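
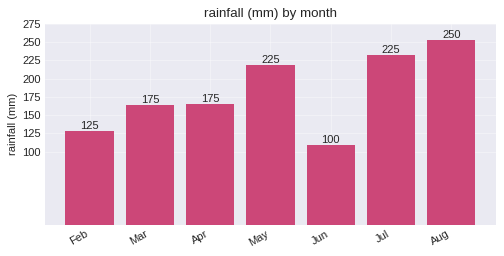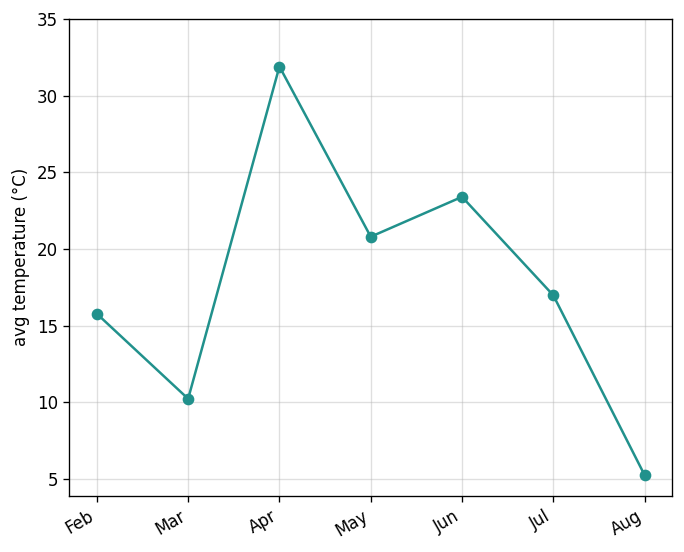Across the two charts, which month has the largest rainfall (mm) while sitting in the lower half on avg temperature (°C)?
Chart 2 median avg temperature (°C) ≈ 15; below-median months: Feb, Mar, Aug. Among those, Aug has the highest rainfall (mm) (≈ 250).

Aug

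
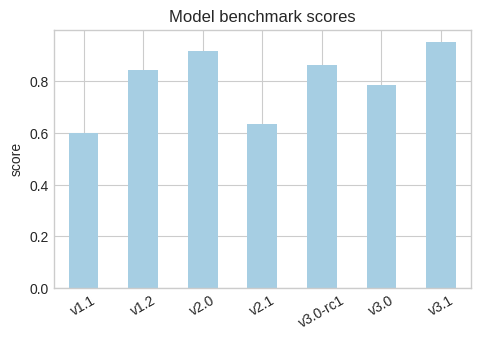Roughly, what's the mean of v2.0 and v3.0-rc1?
≈ 0.9

(0.9 + 0.9) / 2 ≈ 0.9.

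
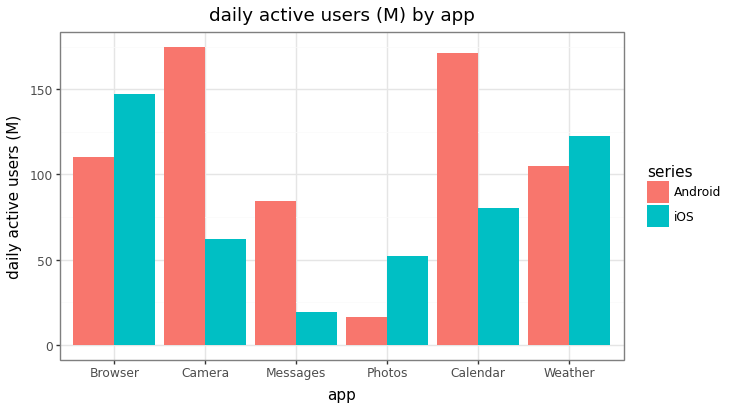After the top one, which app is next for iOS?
Weather

Top 3 for iOS: Browser ≈ 140, Weather ≈ 120, Calendar ≈ 80.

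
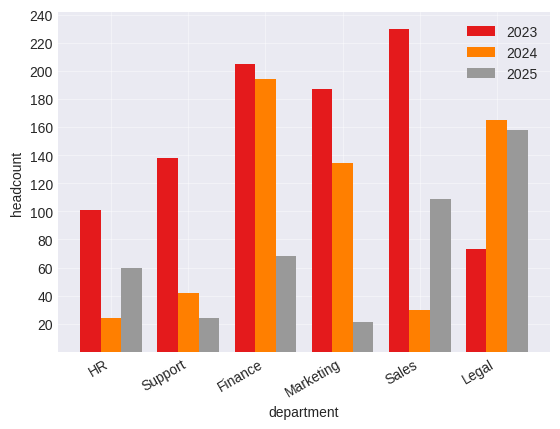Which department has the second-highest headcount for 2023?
Top 3 for 2023: Sales ≈ 240, Finance ≈ 200, Marketing ≈ 180.

Finance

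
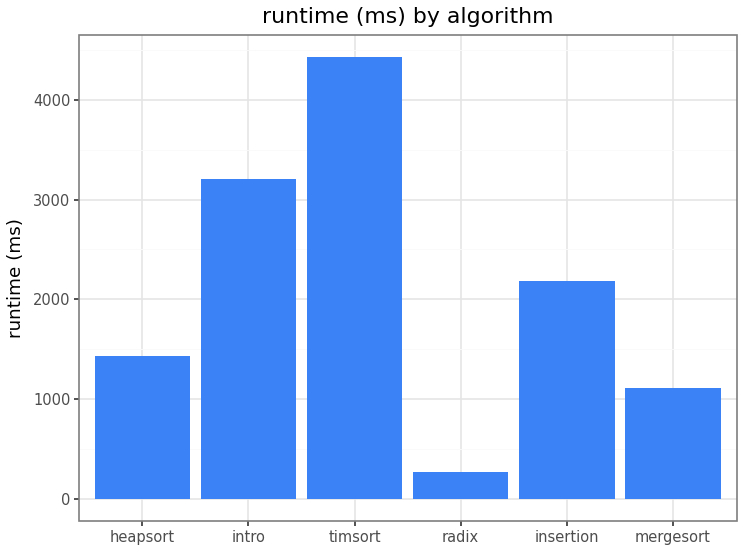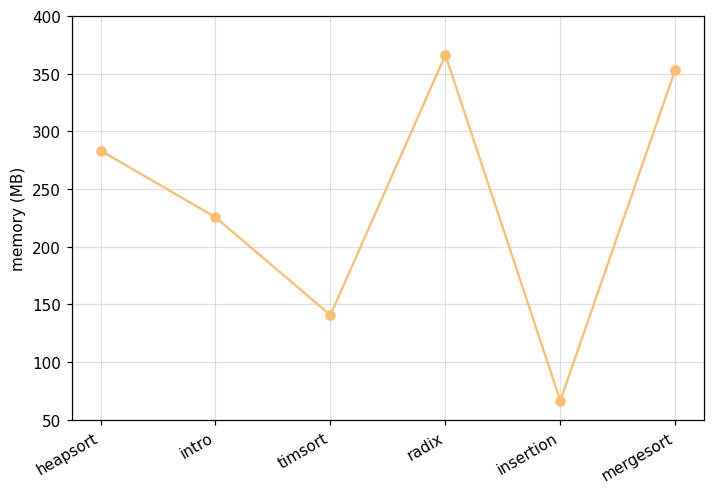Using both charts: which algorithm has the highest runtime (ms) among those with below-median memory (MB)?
Chart 2 median memory (MB) ≈ 250; below-median algorithms: intro, timsort, insertion. Among those, timsort has the highest runtime (ms) (≈ 4500).

timsort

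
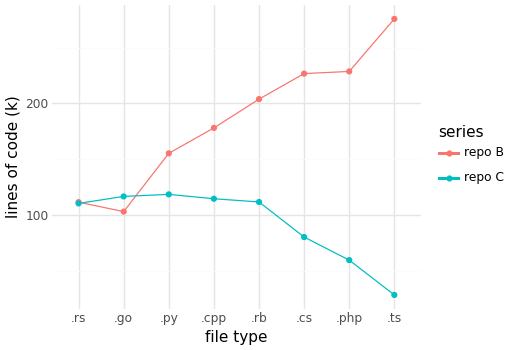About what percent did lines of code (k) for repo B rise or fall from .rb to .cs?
.rb ≈ 200, .cs ≈ 225; (225 − 200) / 200 ≈ +12.5%.

≈ +12.5%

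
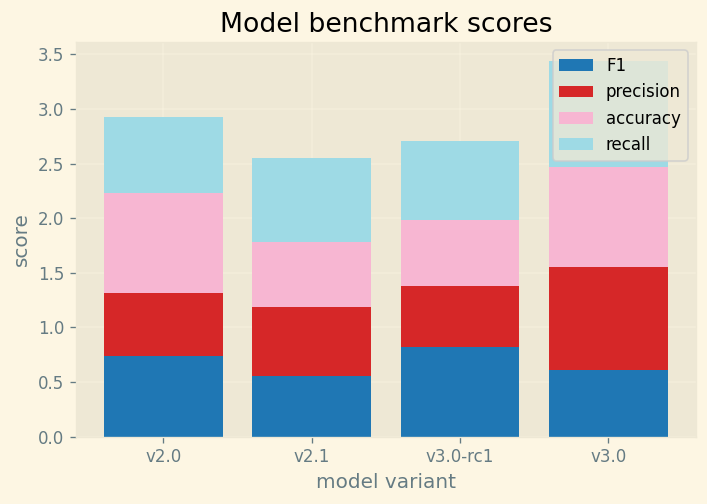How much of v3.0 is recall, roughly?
≈ 1.0

recall top ≈ 3.5, bottom ≈ 2.5; segment ≈ 1.0.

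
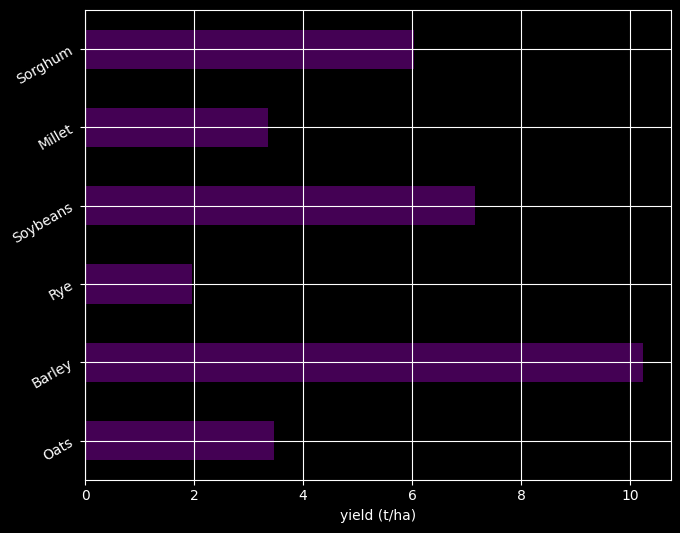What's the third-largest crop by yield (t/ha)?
Top 4: Barley ≈ 10, Soybeans ≈ 7, Sorghum ≈ 6, Oats ≈ 3.

Sorghum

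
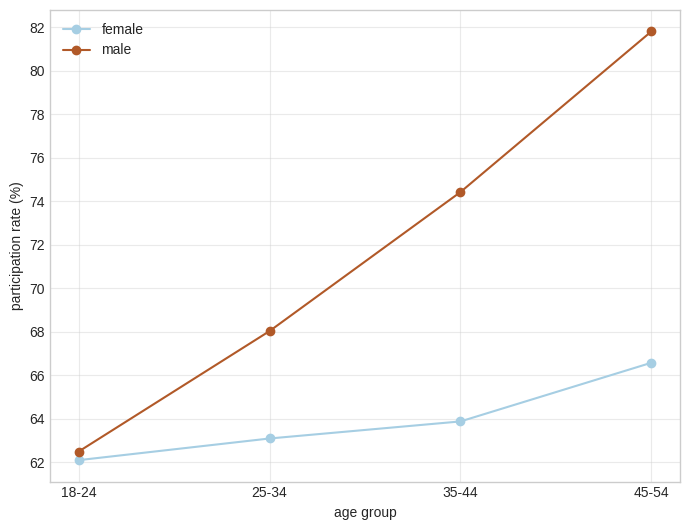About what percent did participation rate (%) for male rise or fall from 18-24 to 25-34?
18-24 ≈ 62, 25-34 ≈ 68; (68 − 62) / 62 ≈ +9.7%.

≈ +9.7%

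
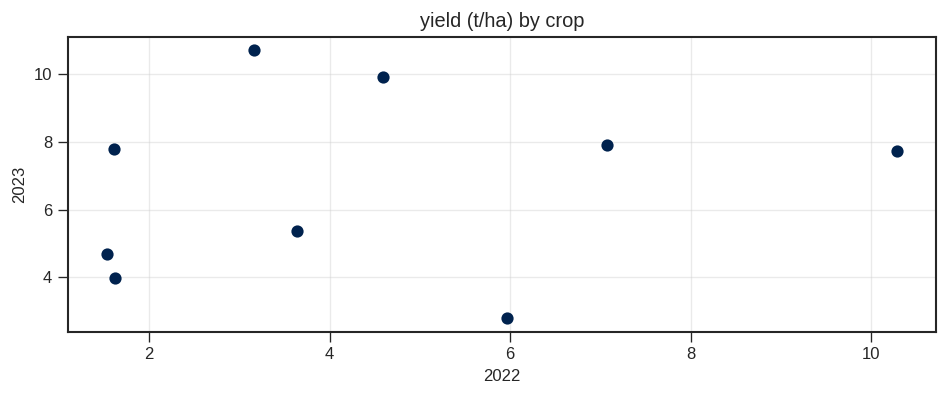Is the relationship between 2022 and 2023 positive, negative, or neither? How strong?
Points are roughly uncorrelated; weak (|r| ≈ 0.2).

no clear correlation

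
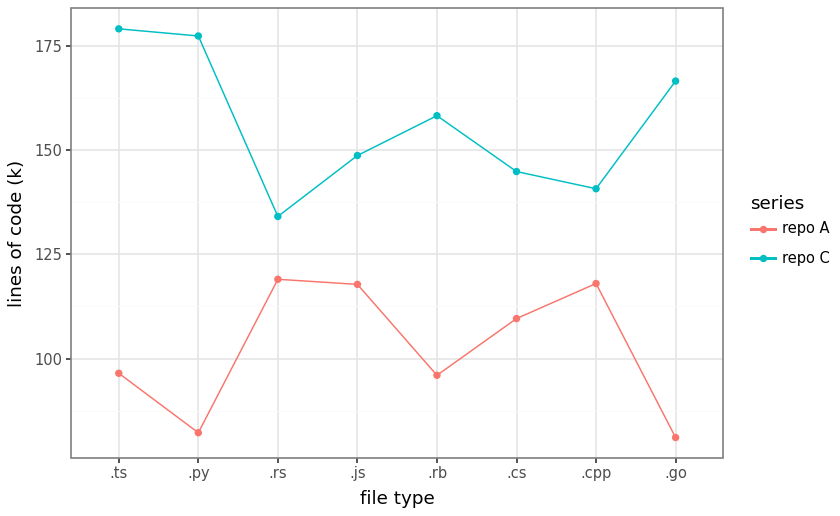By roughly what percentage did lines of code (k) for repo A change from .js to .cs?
≈ -8.3%

.js ≈ 120, .cs ≈ 110; (110 − 120) / 120 ≈ -8.3%.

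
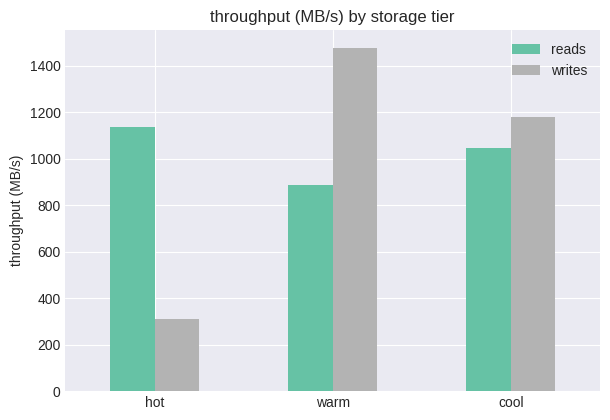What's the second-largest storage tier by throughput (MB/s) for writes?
cool

Top 3 for writes: warm ≈ 1400, cool ≈ 1200, hot ≈ 400.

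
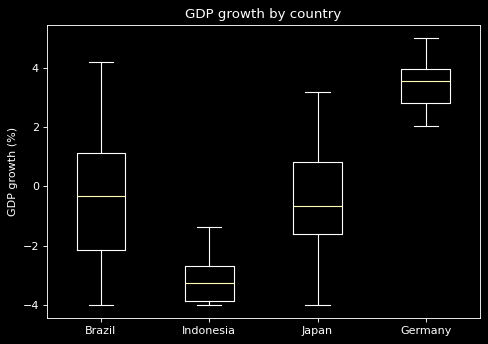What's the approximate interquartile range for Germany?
Q3 ≈ 4, Q1 ≈ 3; IQR ≈ 1.

≈ 1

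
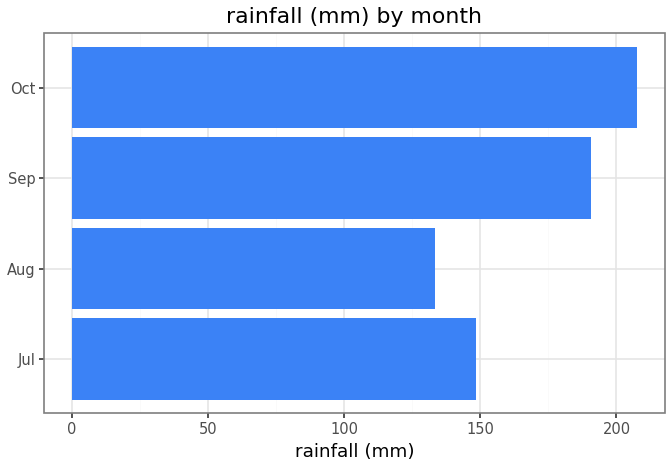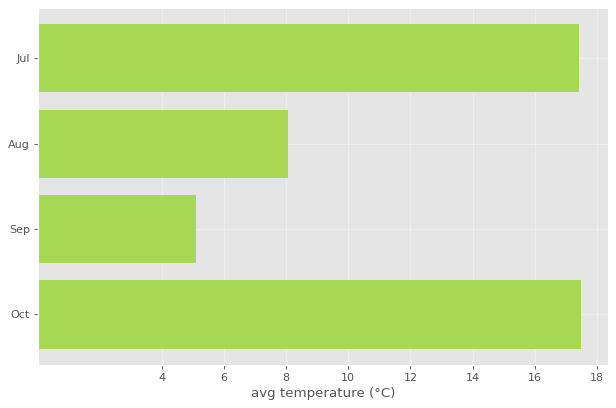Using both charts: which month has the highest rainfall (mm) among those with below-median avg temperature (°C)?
Chart 2 median avg temperature (°C) ≈ 12; below-median months: Aug, Sep. Among those, Sep has the highest rainfall (mm) (≈ 200).

Sep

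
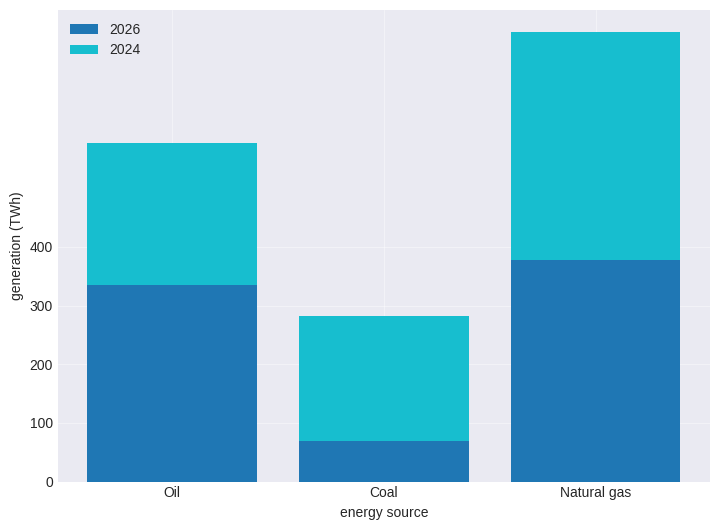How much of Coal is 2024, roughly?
2024 top ≈ 300, bottom ≈ 100; segment ≈ 200.

≈ 200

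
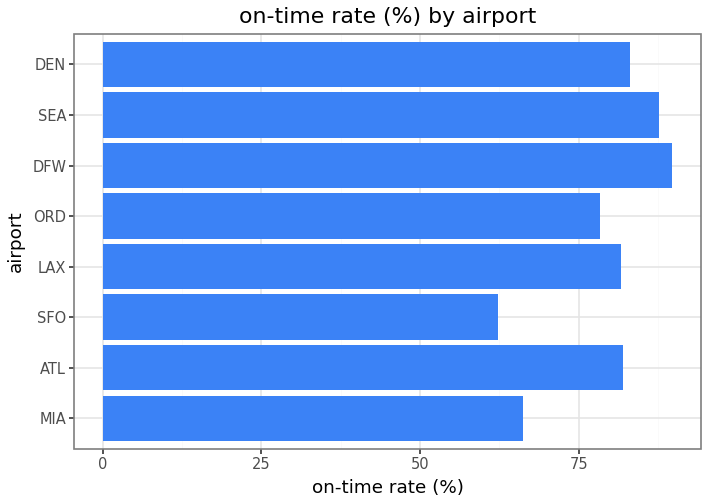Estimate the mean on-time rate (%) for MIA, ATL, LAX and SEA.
≈ 80

(70 + 80 + 80 + 90) / 4 ≈ 80.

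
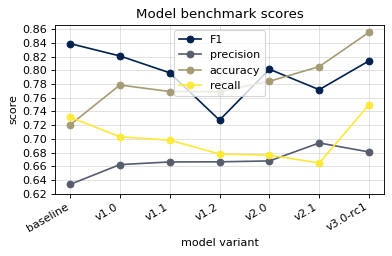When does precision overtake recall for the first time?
v2.0: precision ≈ 0.66 vs recall ≈ 0.68 (not yet); v2.1: precision ≈ 0.70 vs recall ≈ 0.66 (first crossover).

v2.1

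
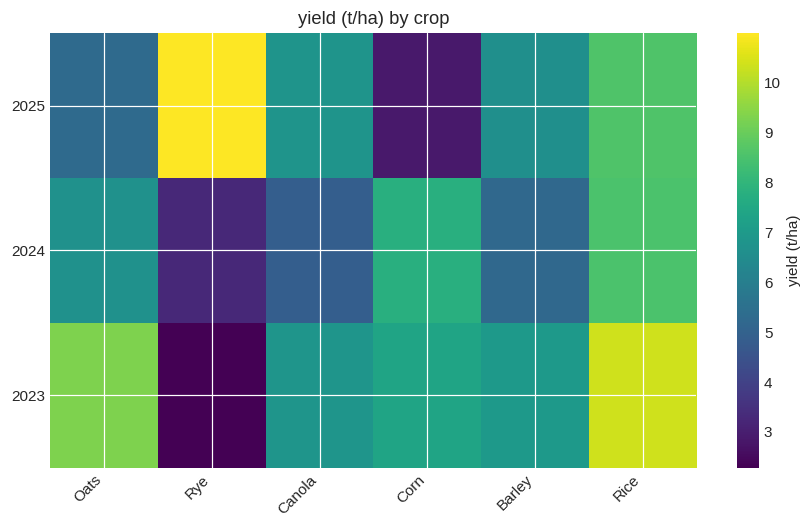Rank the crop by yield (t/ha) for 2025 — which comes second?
Top 3 for 2025: Rye ≈ 11, Rice ≈ 9, Canola ≈ 7.

Rice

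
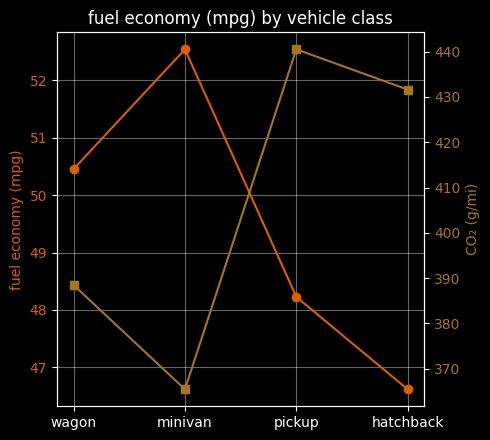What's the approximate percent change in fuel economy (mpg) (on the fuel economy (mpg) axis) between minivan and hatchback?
minivan ≈ 52.5, hatchback ≈ 46.5; (46.5 − 52.5) / 52.5 ≈ -11.4%.

≈ -11.4%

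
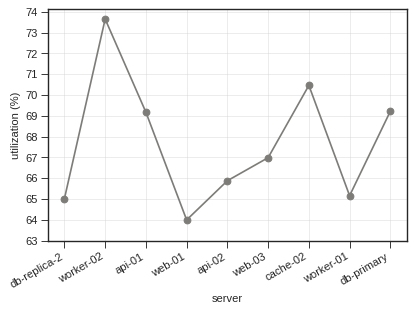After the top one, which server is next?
cache-02

Top 3: worker-02 ≈ 74, cache-02 ≈ 70, db-primary ≈ 69.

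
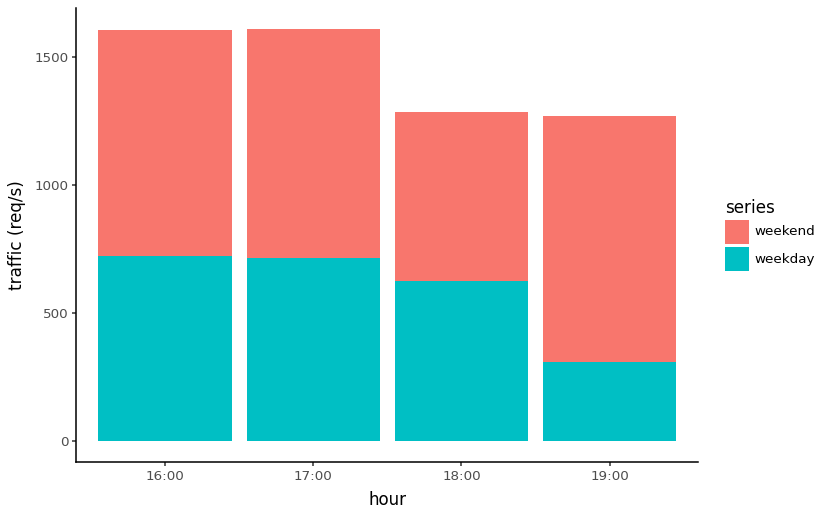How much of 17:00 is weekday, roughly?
≈ 800

weekday top ≈ 800, bottom ≈ 0; segment ≈ 800.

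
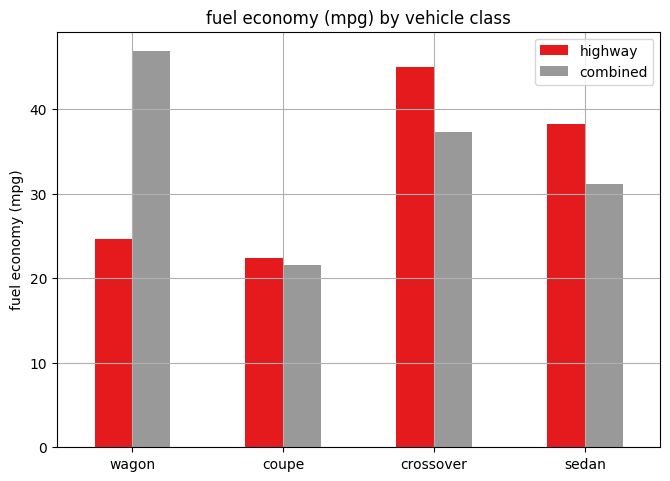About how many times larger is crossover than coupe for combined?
crossover ≈ 35, coupe ≈ 20; 35/20 ≈ 1.75.

≈ 1.75×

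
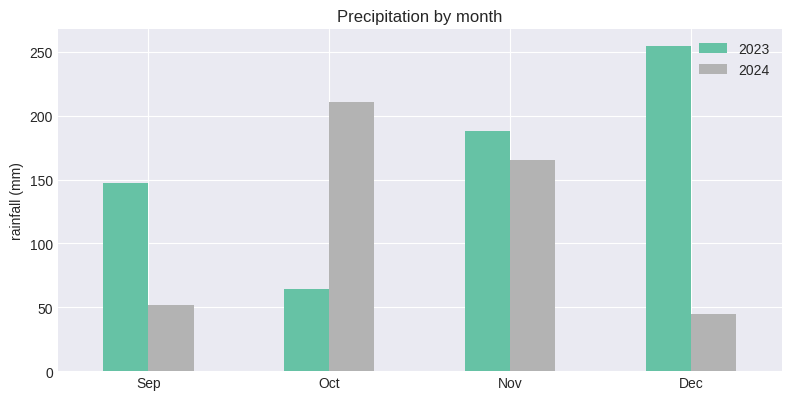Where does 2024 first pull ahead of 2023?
Sep: 2024 ≈ 50 vs 2023 ≈ 150 (not yet); Oct: 2024 ≈ 200 vs 2023 ≈ 75 (first crossover).

Oct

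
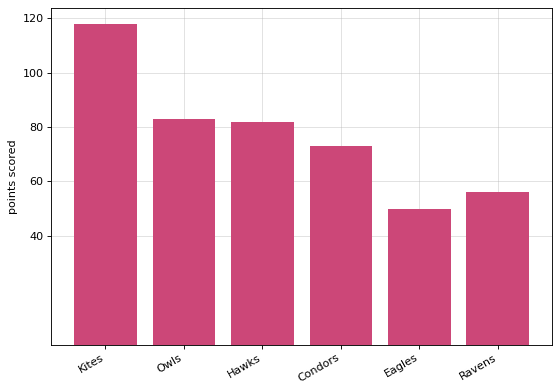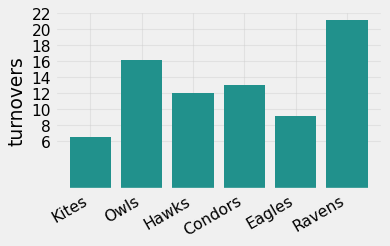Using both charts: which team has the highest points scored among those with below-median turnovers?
Kites

Chart 2 median turnovers ≈ 12; below-median teams: Kites, Hawks, Eagles. Among those, Kites has the highest points scored (≈ 120).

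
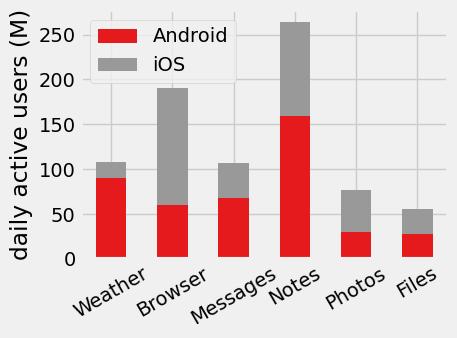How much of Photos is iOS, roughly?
iOS top ≈ 75, bottom ≈ 25; segment ≈ 50.

≈ 50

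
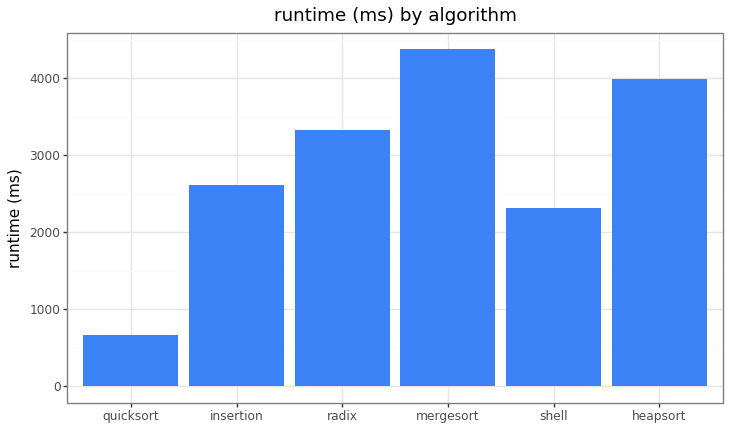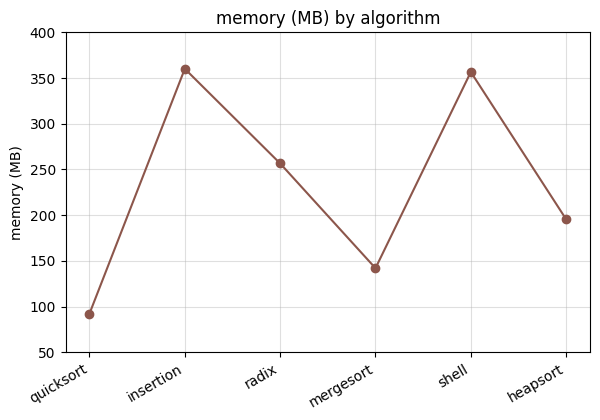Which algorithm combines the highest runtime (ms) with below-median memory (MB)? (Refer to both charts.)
mergesort

Chart 2 median memory (MB) ≈ 250; below-median algorithms: quicksort, mergesort, heapsort. Among those, mergesort has the highest runtime (ms) (≈ 4500).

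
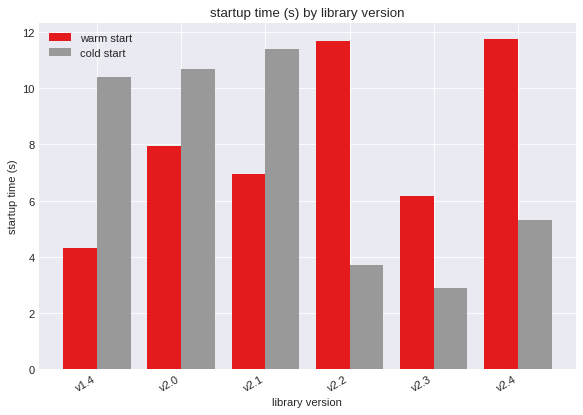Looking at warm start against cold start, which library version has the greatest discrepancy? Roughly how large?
v2.2: warm start ≈ 12, cold start ≈ 4 → gap ≈ 8. Next-largest (v2.4) is only ≈ 7.

v2.2, ≈ 8 s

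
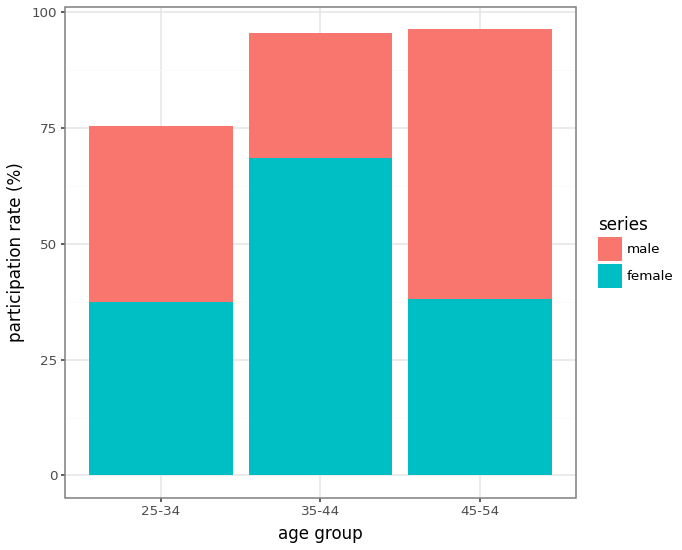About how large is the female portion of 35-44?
female top ≈ 70, bottom ≈ 0; segment ≈ 70.

≈ 70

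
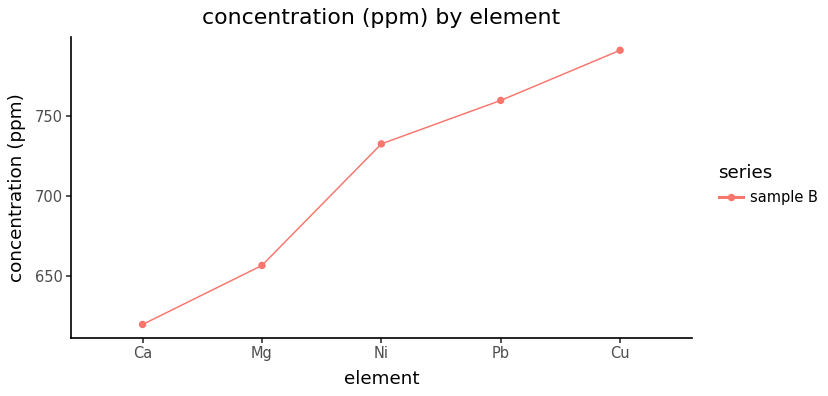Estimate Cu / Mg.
Cu ≈ 800, Mg ≈ 660; 800/660 ≈ 1.21.

≈ 1.21×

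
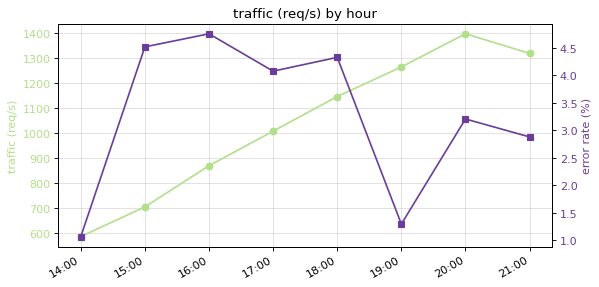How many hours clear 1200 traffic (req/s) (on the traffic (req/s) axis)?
Above 1200: 19:00, 20:00, 21:00.

3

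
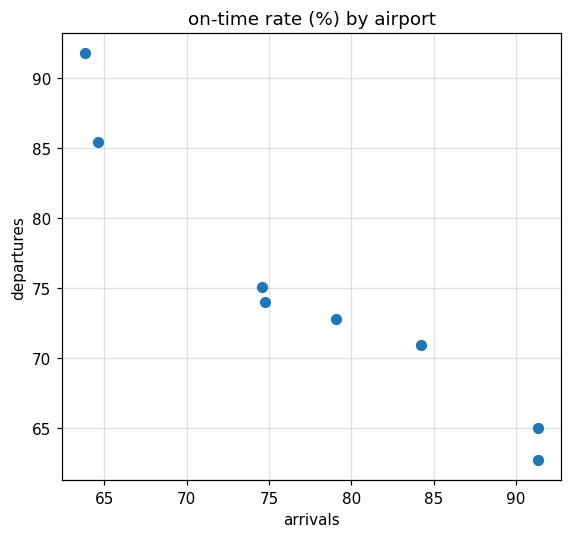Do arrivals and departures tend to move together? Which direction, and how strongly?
Points are negatively correlated; strong (|r| ≈ 1.0).

negative, strong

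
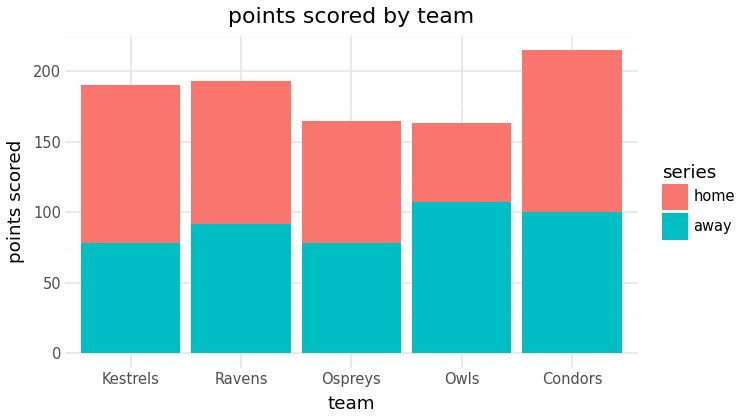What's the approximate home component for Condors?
home top ≈ 220, bottom ≈ 100; segment ≈ 120.

≈ 120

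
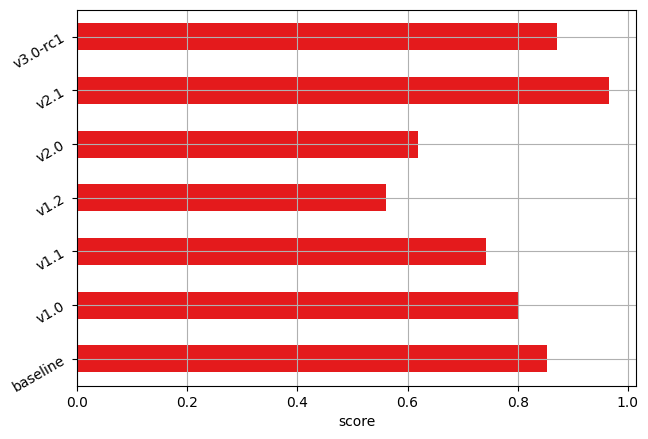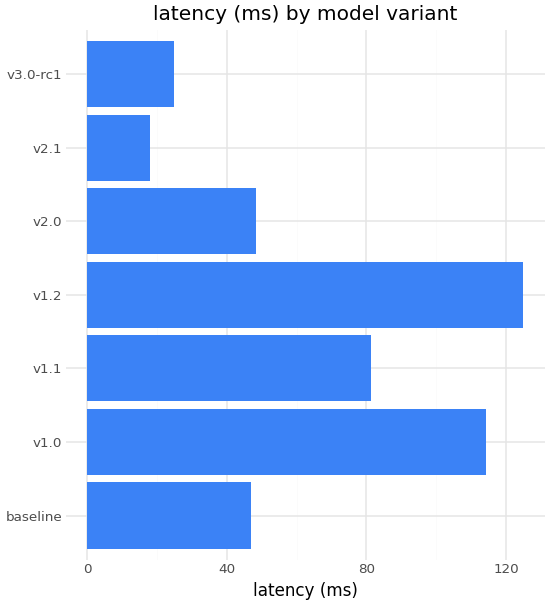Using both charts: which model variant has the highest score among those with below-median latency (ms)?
Chart 2 median latency (ms) ≈ 40; below-median model variants: baseline, v2.1, v3.0-rc1. Among those, v2.1 has the highest score (≈ 1).

v2.1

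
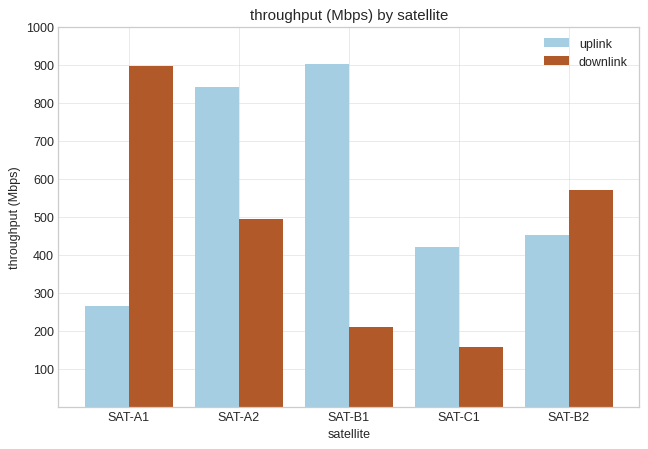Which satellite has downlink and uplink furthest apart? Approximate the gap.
SAT-B1: downlink ≈ 200, uplink ≈ 900 → gap ≈ 700. Next-largest (SAT-A1) is only ≈ 600.

SAT-B1, ≈ 700 Mbps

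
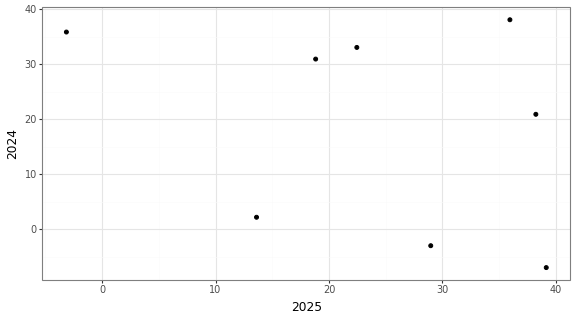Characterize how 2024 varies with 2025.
Points are negatively correlated; weak (|r| ≈ 0.3).

negative, weak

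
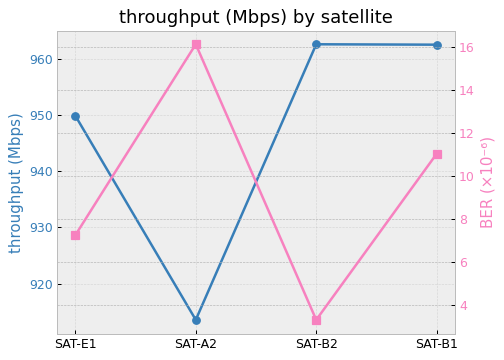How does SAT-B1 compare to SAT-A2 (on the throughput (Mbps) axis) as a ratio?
SAT-B1 ≈ 960, SAT-A2 ≈ 915; 960/915 ≈ 1.05.

≈ 1.05×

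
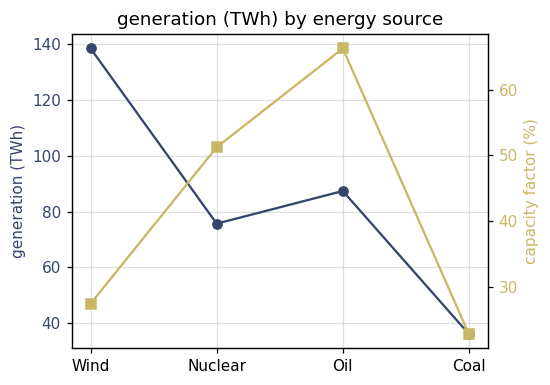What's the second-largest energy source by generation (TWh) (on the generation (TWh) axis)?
Top 3 (on the generation (TWh) axis): Wind ≈ 140, Oil ≈ 90, Nuclear ≈ 80.

Oil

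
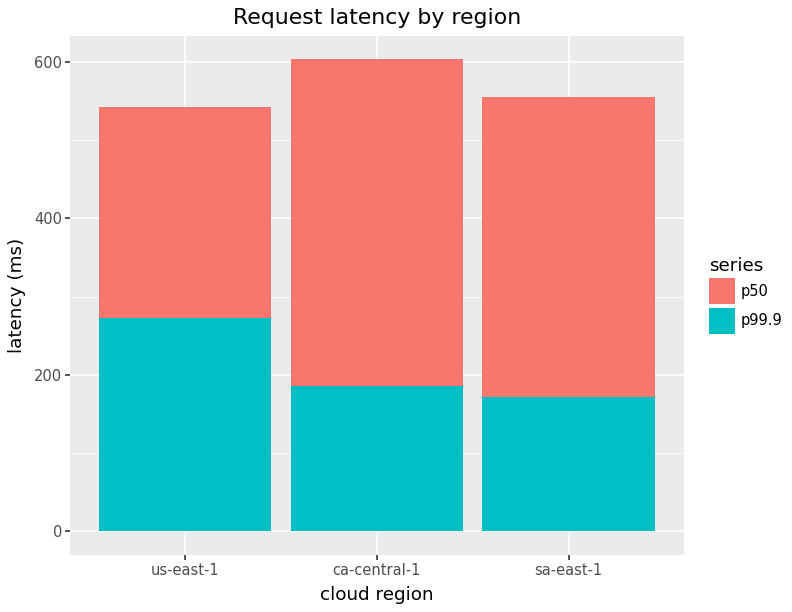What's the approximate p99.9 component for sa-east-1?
p99.9 top ≈ 200, bottom ≈ 0; segment ≈ 200.

≈ 200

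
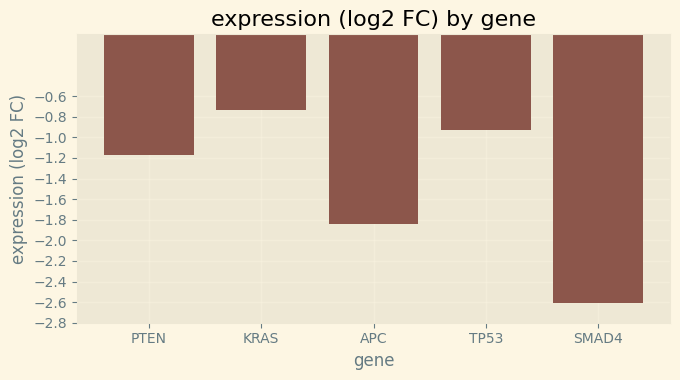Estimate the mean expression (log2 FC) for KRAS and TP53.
≈ -0.9

(-0.8 + -1.0) / 2 ≈ -0.9.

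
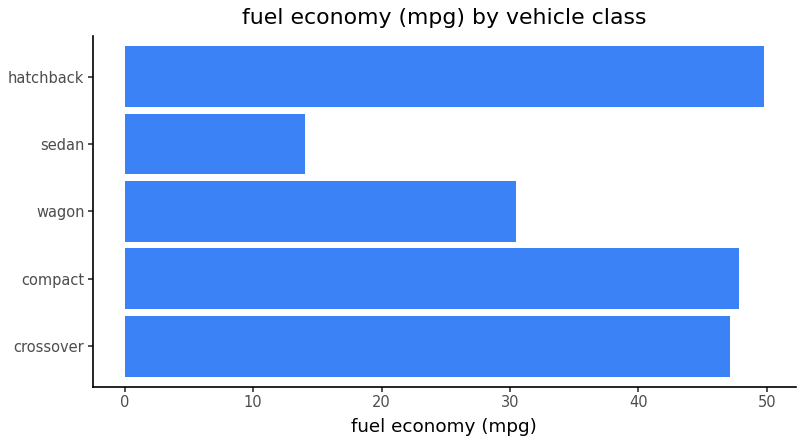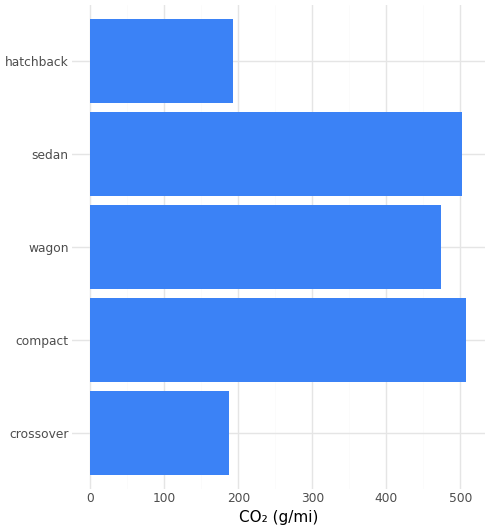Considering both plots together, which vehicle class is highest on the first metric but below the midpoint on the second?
hatchback

Chart 2 median CO₂ (g/mi) ≈ 450; below-median vehicle classes: crossover, hatchback. Among those, hatchback has the highest fuel economy (mpg) (≈ 50).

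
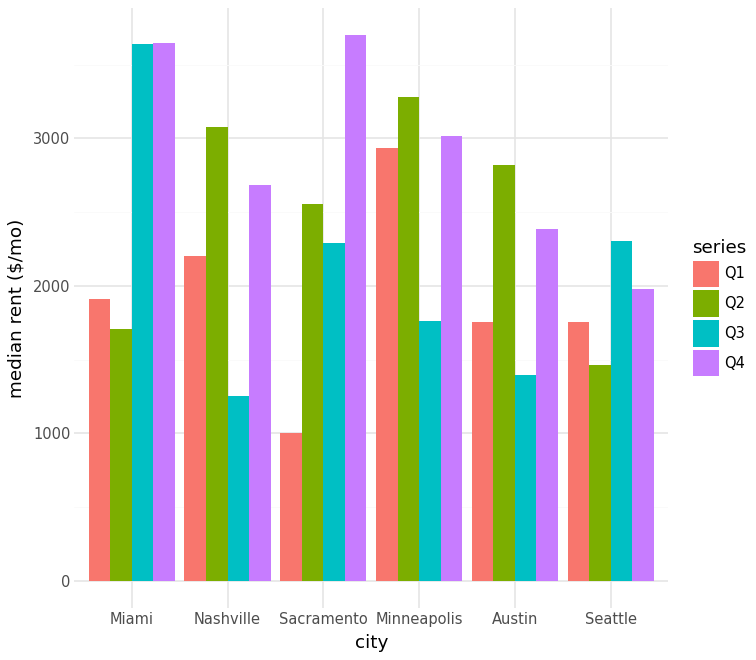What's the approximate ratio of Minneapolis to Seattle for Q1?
Minneapolis ≈ 3000, Seattle ≈ 2000; 3000/2000 ≈ 1.5.

≈ 1.5×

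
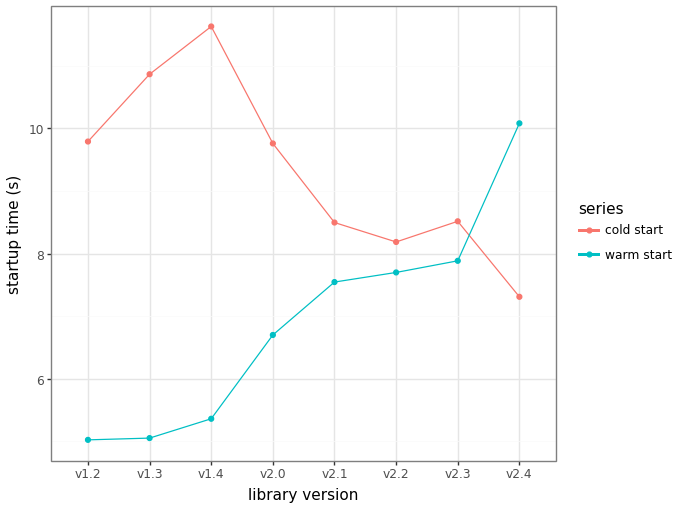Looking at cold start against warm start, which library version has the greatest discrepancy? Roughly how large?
v1.4, ≈ 7 s

v1.4: cold start ≈ 12, warm start ≈ 5 → gap ≈ 7. Next-largest (v1.3) is only ≈ 6.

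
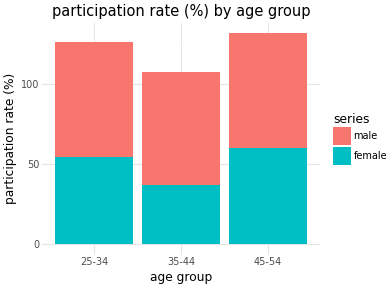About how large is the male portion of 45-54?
≈ 80

male top ≈ 140, bottom ≈ 60; segment ≈ 80.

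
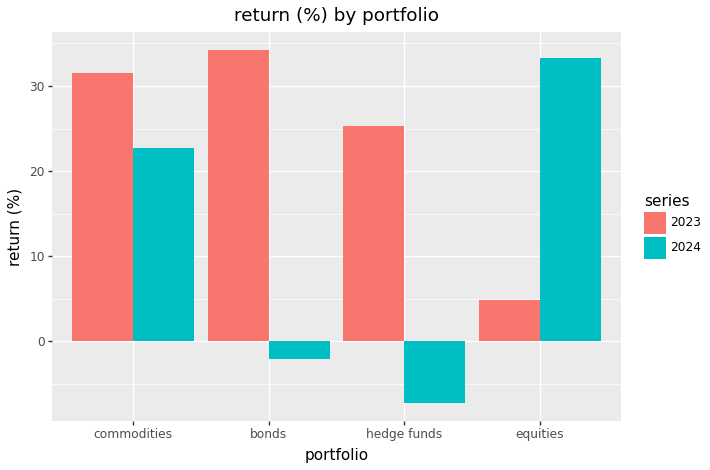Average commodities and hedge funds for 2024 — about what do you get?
≈ 10

(25 + -5) / 2 ≈ 10.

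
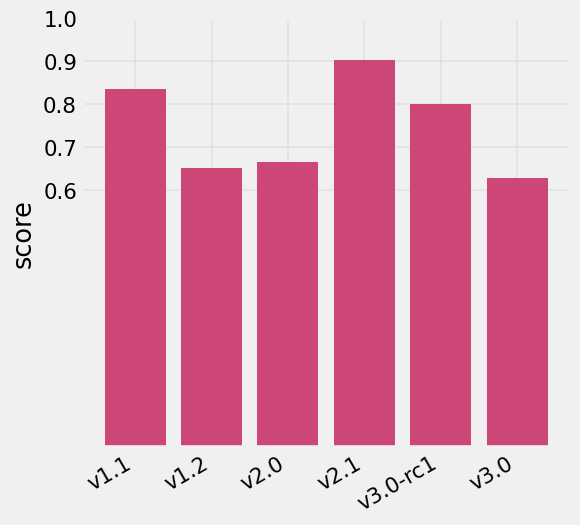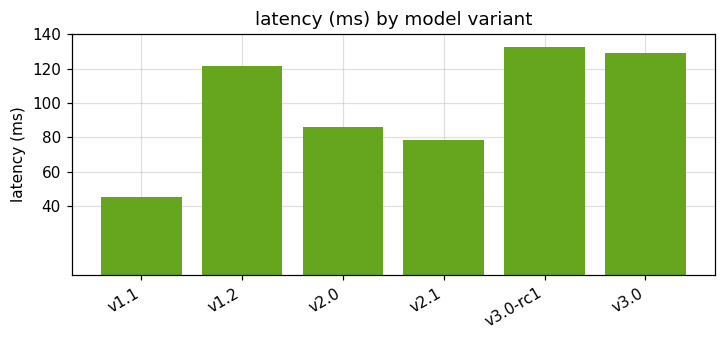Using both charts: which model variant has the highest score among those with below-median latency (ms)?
Chart 2 median latency (ms) ≈ 100; below-median model variants: v1.1, v2.0, v2.1. Among those, v2.1 has the highest score (≈ 0.9).

v2.1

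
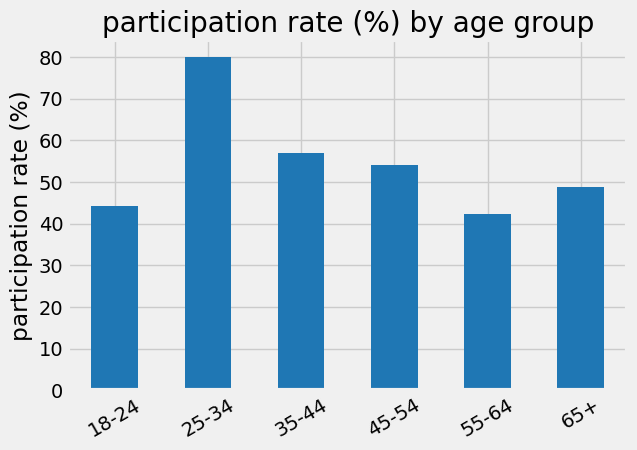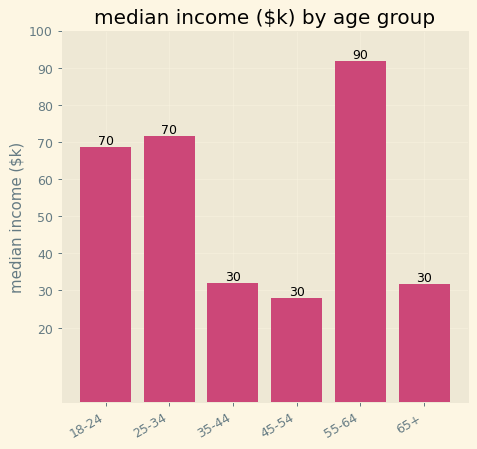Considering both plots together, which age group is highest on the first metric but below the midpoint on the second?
Chart 2 median median income ($k) ≈ 50; below-median age groups: 35-44, 45-54, 65+. Among those, 35-44 has the highest participation rate (%) (≈ 60).

35-44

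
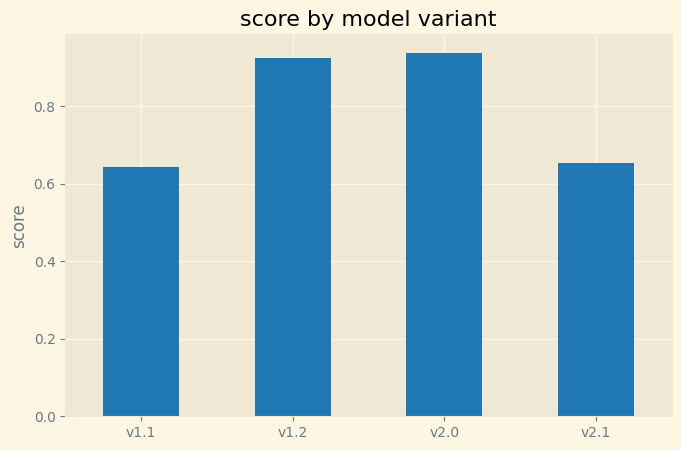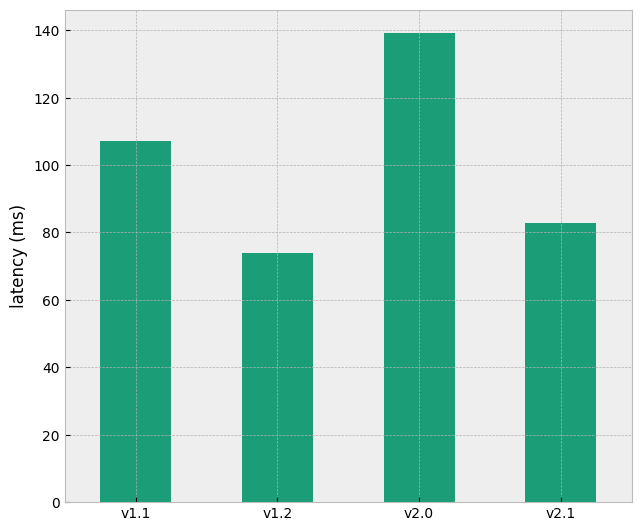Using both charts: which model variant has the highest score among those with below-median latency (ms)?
v1.2

Chart 2 median latency (ms) ≈ 100; below-median model variants: v1.2, v2.1. Among those, v1.2 has the highest score (≈ 0.9).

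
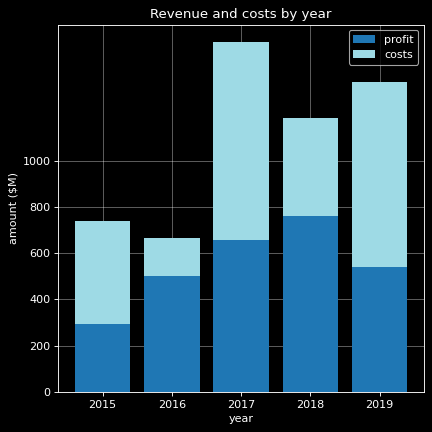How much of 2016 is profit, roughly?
profit top ≈ 600, bottom ≈ 0; segment ≈ 600.

≈ 600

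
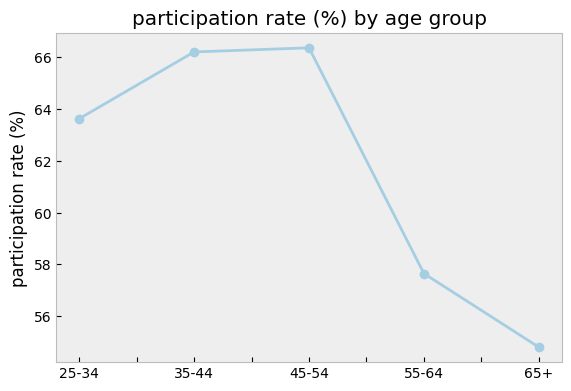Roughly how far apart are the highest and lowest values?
Max 45-54 ≈ 66, min 65+ ≈ 55; range ≈ 11.

≈ 11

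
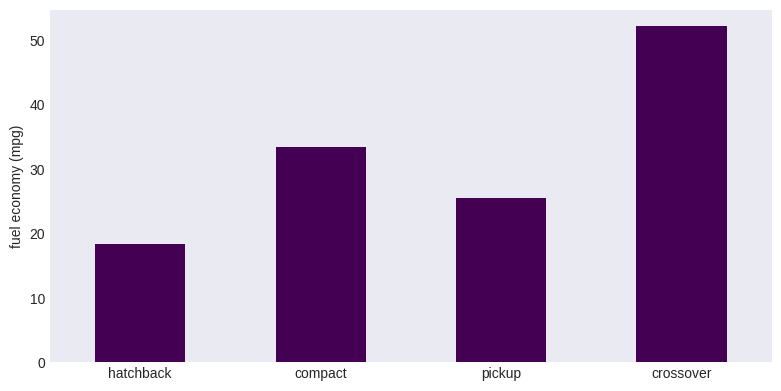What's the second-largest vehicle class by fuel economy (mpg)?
compact

Top 3: crossover ≈ 50, compact ≈ 35, pickup ≈ 25.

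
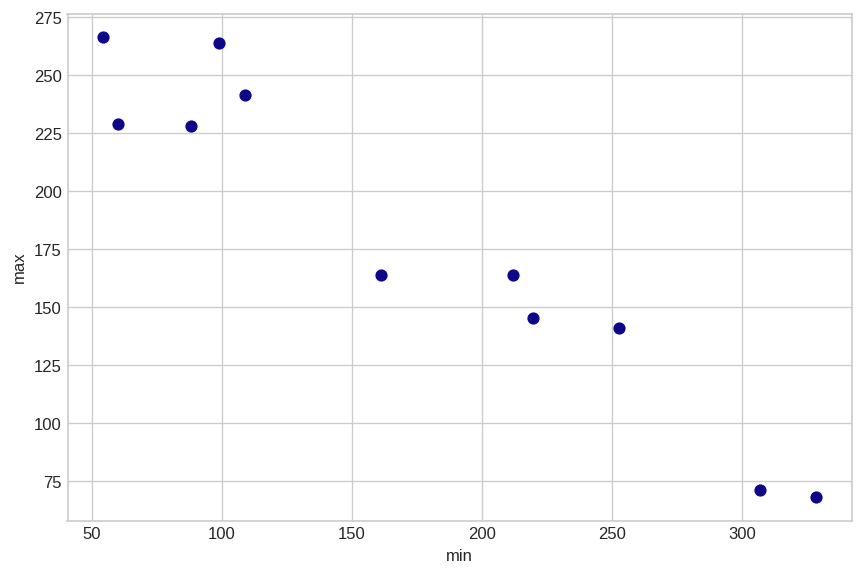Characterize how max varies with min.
Points are negatively correlated; strong (|r| ≈ 1.0).

negative, strong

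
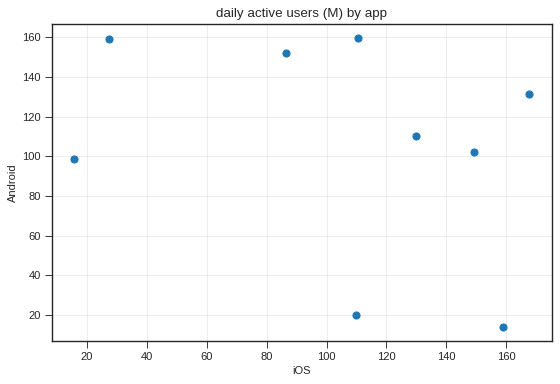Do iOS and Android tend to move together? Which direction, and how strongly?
negative, weak

Points are negatively correlated; weak (|r| ≈ 0.3).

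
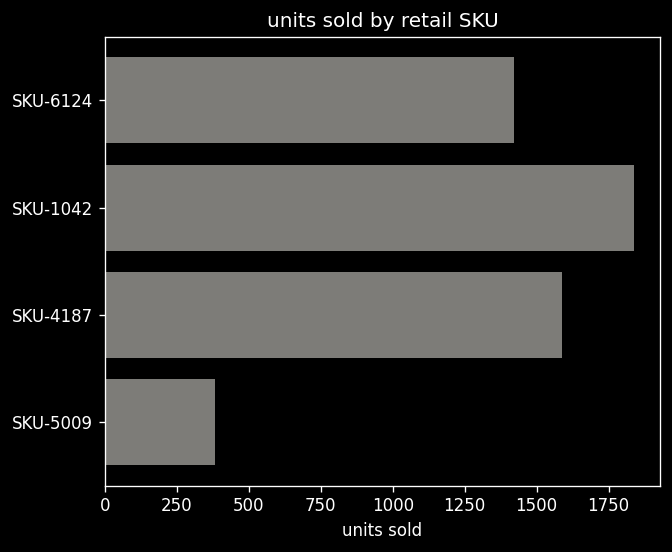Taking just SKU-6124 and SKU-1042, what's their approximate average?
(1400 + 1800) / 2 ≈ 1600.

≈ 1600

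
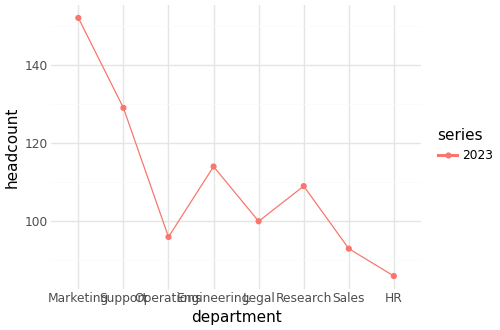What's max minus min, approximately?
≈ 60

Max Marketing ≈ 150, min HR ≈ 90; range ≈ 60.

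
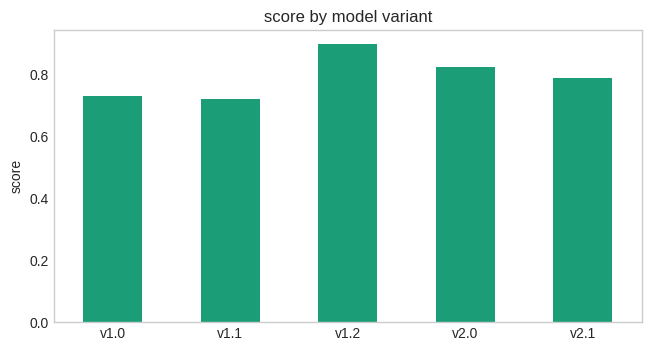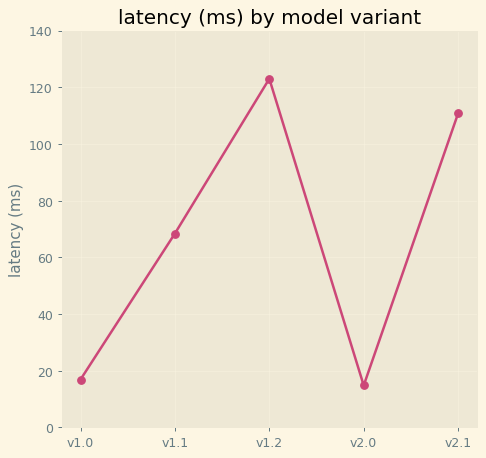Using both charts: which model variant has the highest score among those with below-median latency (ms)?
v2.0

Chart 2 median latency (ms) ≈ 60; below-median model variants: v1.0, v2.0. Among those, v2.0 has the highest score (≈ 0.8).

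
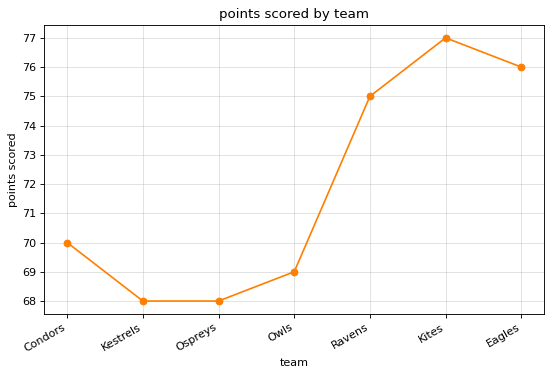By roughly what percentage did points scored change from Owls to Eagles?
Owls ≈ 69, Eagles ≈ 76; (76 − 69) / 69 ≈ +10.1%.

≈ +10.1%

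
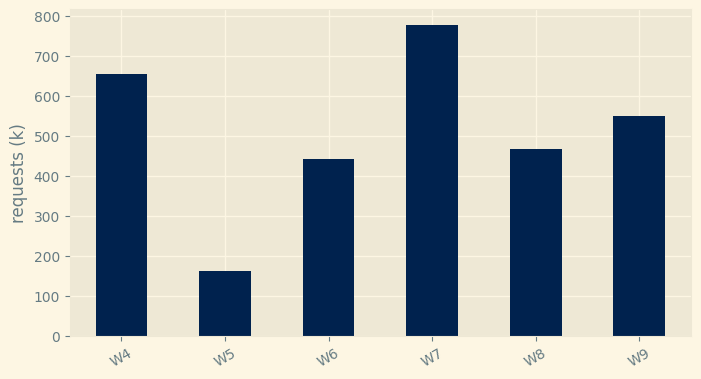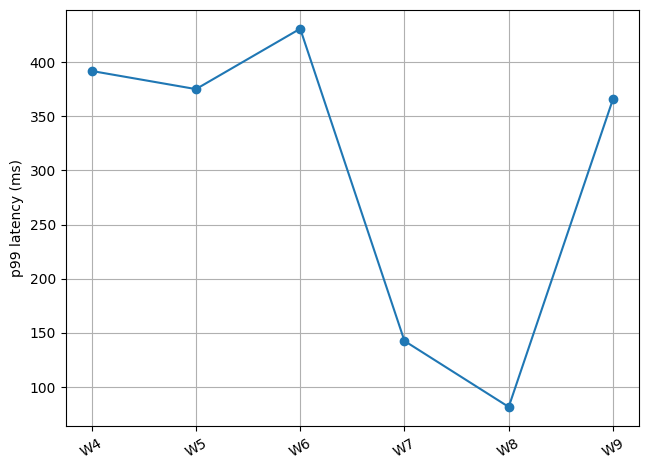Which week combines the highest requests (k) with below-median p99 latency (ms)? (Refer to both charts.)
W7

Chart 2 median p99 latency (ms) ≈ 350; below-median weeks: W7, W8, W9. Among those, W7 has the highest requests (k) (≈ 800).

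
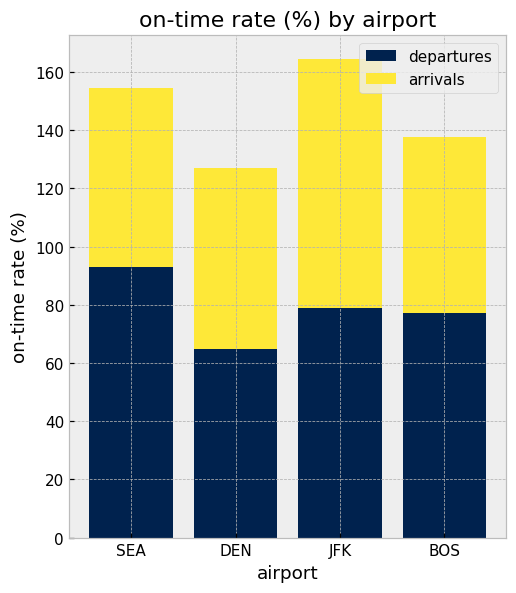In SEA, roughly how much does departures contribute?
departures top ≈ 100, bottom ≈ 0; segment ≈ 100.

≈ 100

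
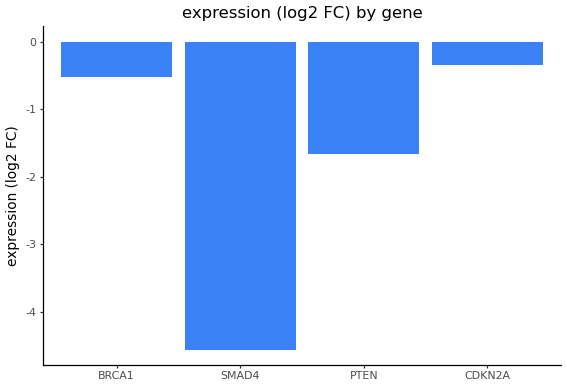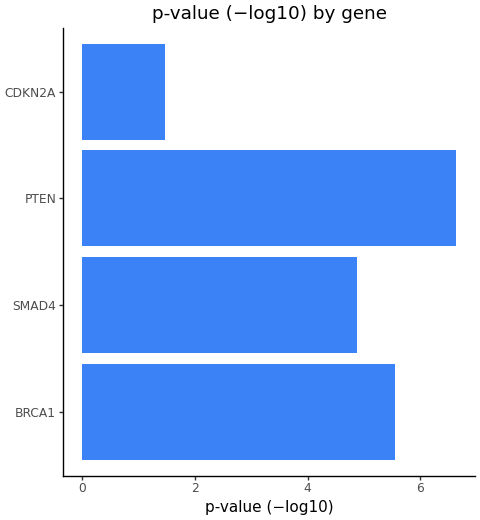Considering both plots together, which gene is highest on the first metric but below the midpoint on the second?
CDKN2A

Chart 2 median p-value (−log10) ≈ 5; below-median genes: SMAD4, CDKN2A. Among those, CDKN2A has the highest expression (log2 FC) (≈ 0).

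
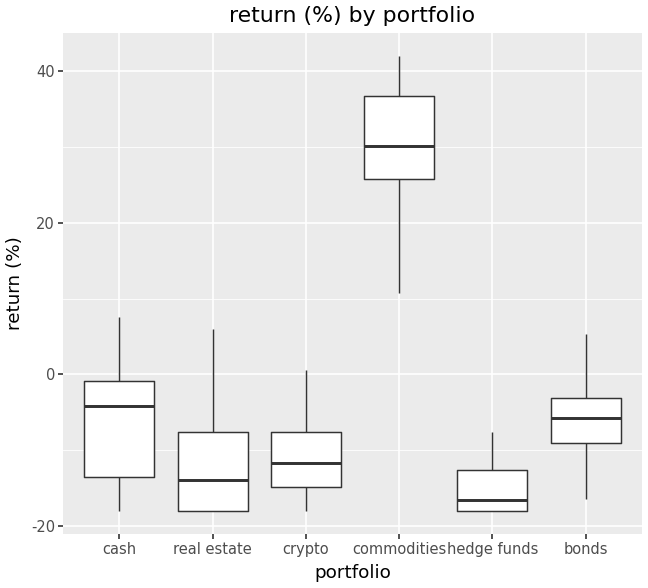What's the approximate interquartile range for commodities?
Q3 ≈ 35, Q1 ≈ 25; IQR ≈ 10.

≈ 10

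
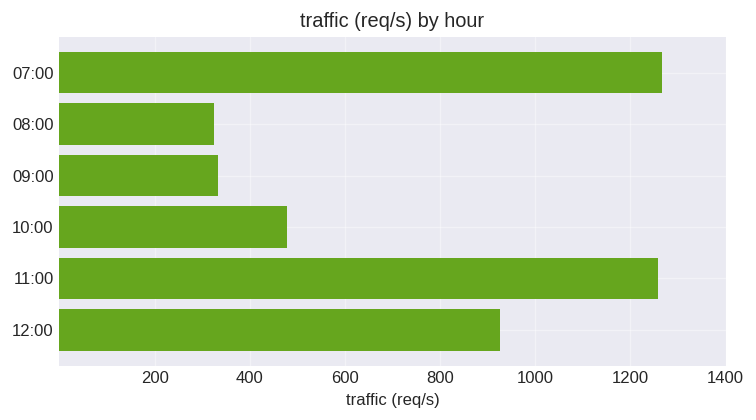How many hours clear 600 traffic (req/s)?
3

Above 600: 07:00, 11:00, 12:00.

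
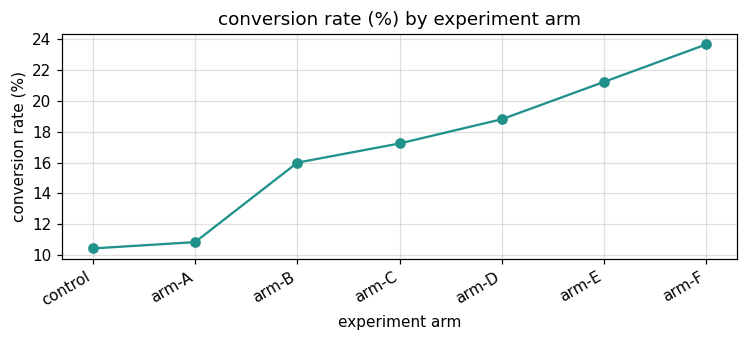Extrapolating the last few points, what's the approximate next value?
Last three: 18, 22, 24 → slope ≈ 3/step → next ≈ 27.

≈ 27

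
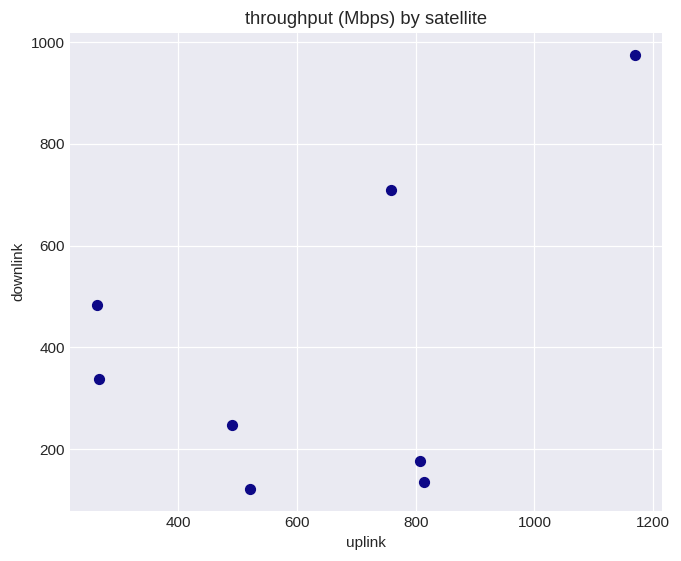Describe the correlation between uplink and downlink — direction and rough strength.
positive, moderate

Points are positively correlated; moderate (|r| ≈ 0.5).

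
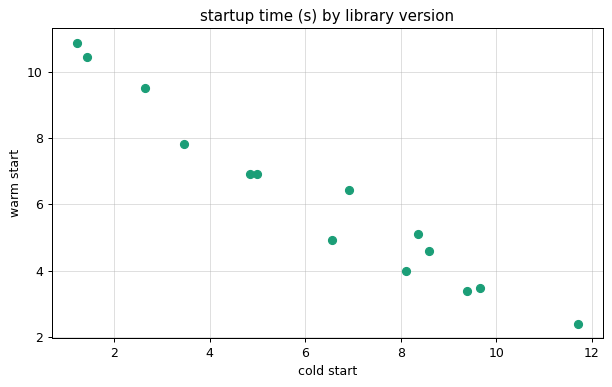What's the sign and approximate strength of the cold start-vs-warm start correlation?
Points are negatively correlated; strong (|r| ≈ 1.0).

negative, strong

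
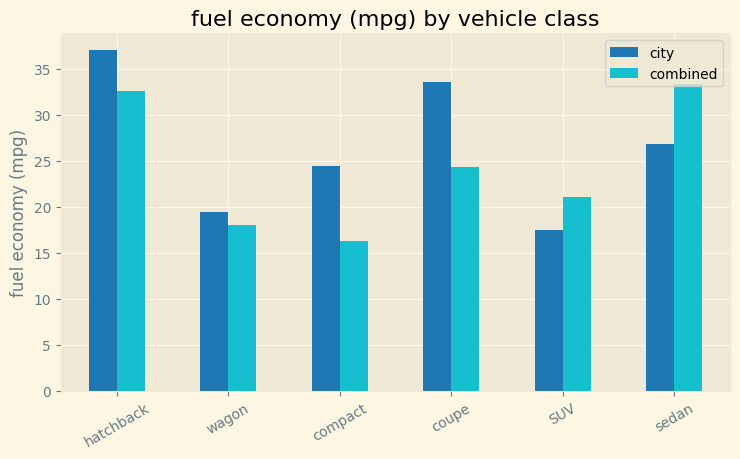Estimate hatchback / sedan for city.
hatchback ≈ 35, sedan ≈ 25; 35/25 ≈ 1.4.

≈ 1.4×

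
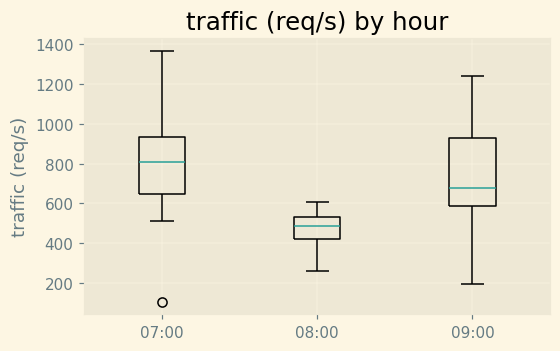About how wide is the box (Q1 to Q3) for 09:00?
≈ 350

Q3 ≈ 925, Q1 ≈ 575; IQR ≈ 350.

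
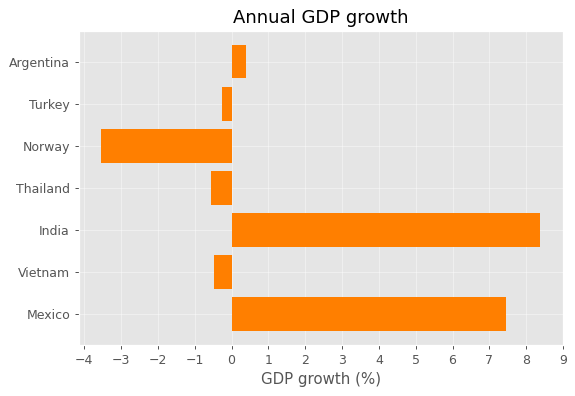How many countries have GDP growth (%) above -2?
Above -2: Argentina, Turkey, Thailand, India, Vietnam, Mexico.

6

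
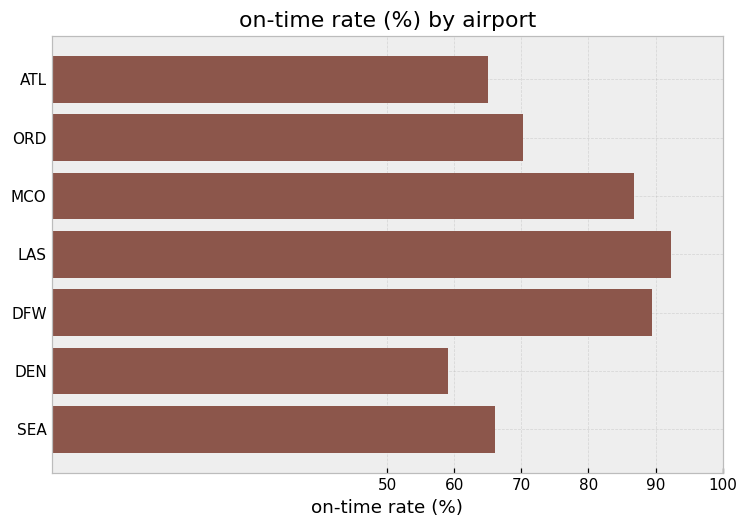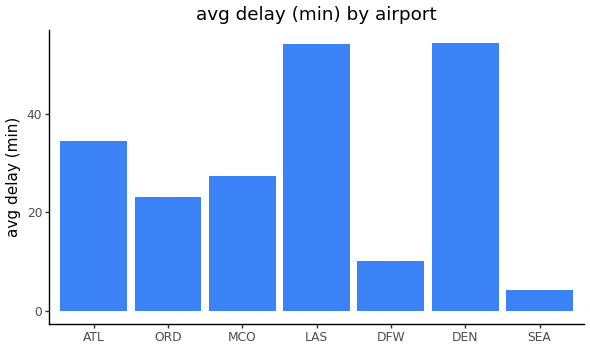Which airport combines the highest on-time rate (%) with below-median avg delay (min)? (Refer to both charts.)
Chart 2 median avg delay (min) ≈ 25; below-median airports: ORD, DFW, SEA. Among those, DFW has the highest on-time rate (%) (≈ 90).

DFW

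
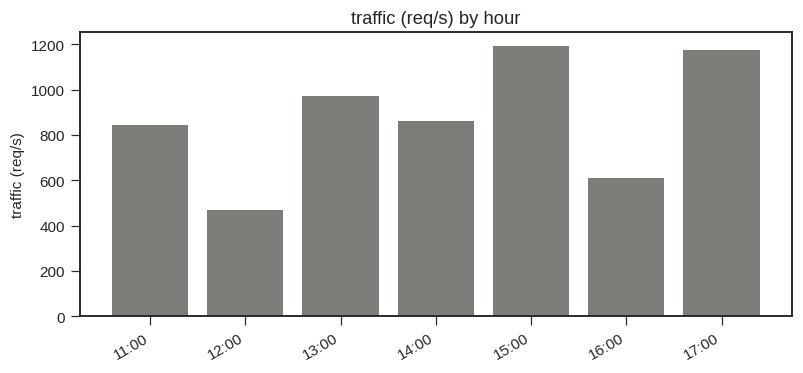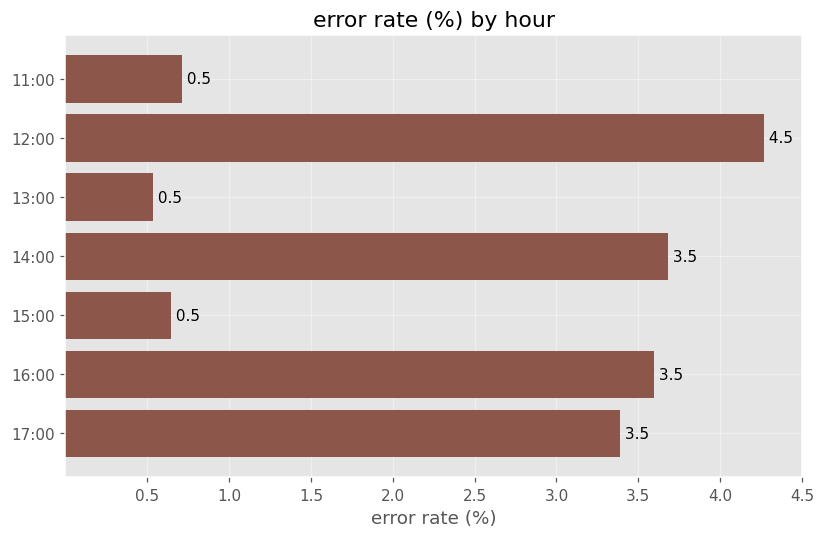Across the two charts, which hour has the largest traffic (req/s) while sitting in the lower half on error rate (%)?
15:00

Chart 2 median error rate (%) ≈ 3.5; below-median hours: 11:00, 13:00, 15:00. Among those, 15:00 has the highest traffic (req/s) (≈ 1200).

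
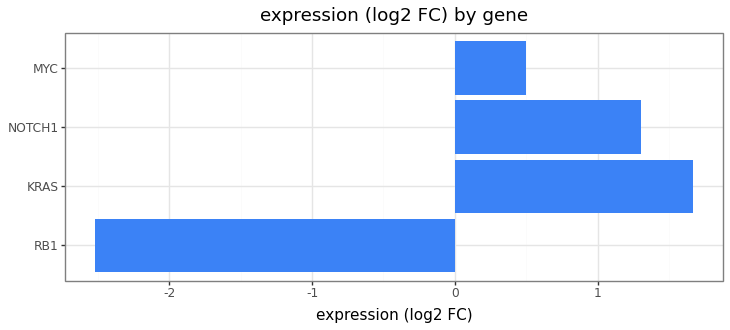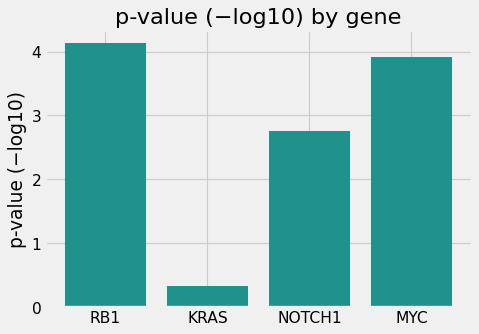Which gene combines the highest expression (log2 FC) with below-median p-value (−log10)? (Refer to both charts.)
KRAS

Chart 2 median p-value (−log10) ≈ 3.5; below-median genes: KRAS, NOTCH1. Among those, KRAS has the highest expression (log2 FC) (≈ 1.6).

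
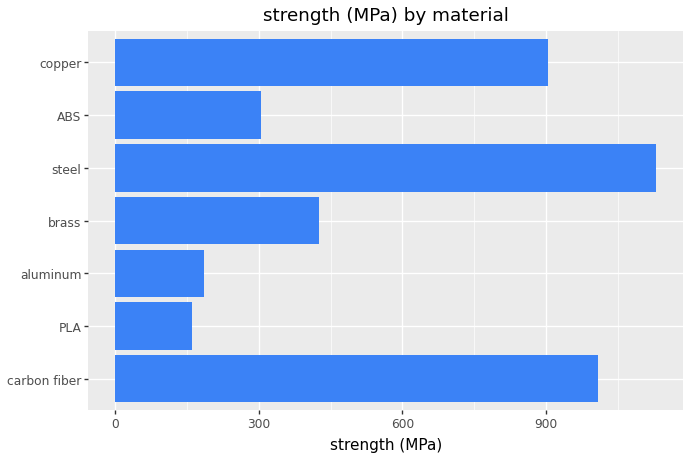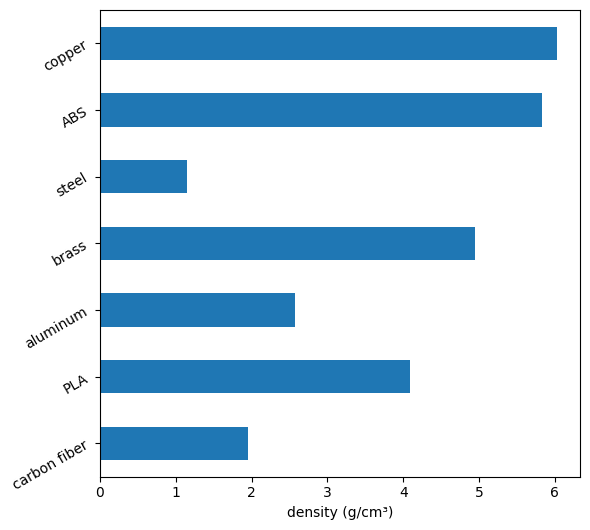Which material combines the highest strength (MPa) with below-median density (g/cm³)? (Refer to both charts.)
Chart 2 median density (g/cm³) ≈ 4; below-median materials: carbon fiber, aluminum, steel. Among those, steel has the highest strength (MPa) (≈ 1200).

steel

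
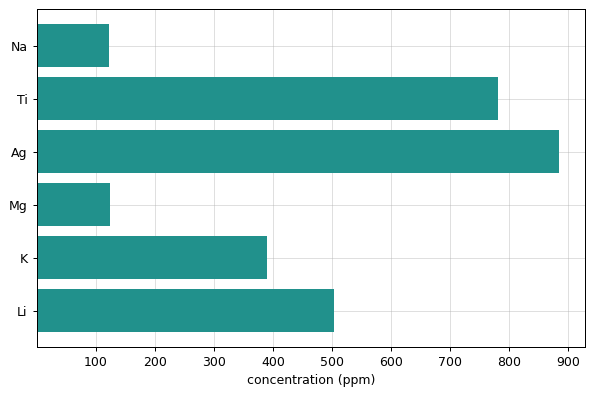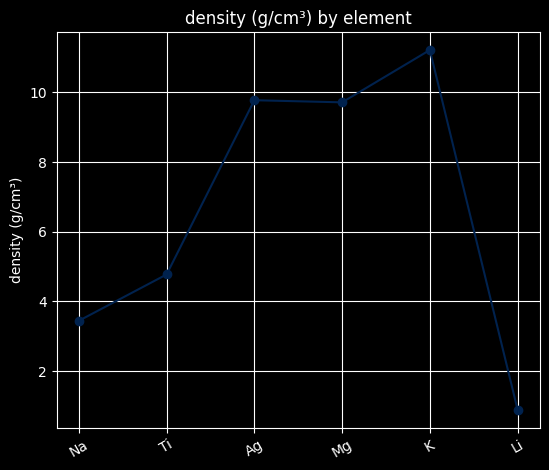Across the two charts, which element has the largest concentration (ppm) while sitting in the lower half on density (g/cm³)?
Chart 2 median density (g/cm³) ≈ 8; below-median elements: Na, Ti, Li. Among those, Ti has the highest concentration (ppm) (≈ 800).

Ti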